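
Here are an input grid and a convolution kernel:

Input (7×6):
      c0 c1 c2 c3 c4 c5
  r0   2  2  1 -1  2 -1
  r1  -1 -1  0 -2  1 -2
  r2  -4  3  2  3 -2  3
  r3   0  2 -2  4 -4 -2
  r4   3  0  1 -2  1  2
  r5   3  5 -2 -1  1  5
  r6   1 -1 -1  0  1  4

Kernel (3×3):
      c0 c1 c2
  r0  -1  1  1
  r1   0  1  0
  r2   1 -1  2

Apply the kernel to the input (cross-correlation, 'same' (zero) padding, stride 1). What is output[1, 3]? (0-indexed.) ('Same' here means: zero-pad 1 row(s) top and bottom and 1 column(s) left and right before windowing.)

-7

The receptive field on the zero-padded input at this output position is [1 -1 2 / 0 -2 1 / 2 3 -2]. Elementwise product with the kernel and sum: 1·-1 + -1·1 + 2·1 + -2·1 + 2·1 + 3·-1 + -2·2.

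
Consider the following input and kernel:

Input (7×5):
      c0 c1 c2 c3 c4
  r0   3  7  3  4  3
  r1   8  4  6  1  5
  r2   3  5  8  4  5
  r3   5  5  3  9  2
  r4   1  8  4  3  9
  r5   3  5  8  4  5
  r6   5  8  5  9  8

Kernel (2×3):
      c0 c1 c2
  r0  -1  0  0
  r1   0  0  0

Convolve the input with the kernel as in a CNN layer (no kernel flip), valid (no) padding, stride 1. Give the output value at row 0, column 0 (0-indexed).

-3

The receptive field on the input at this output position is [3 7 3 / 8 4 6]. Elementwise product with the kernel and sum: 3·-1.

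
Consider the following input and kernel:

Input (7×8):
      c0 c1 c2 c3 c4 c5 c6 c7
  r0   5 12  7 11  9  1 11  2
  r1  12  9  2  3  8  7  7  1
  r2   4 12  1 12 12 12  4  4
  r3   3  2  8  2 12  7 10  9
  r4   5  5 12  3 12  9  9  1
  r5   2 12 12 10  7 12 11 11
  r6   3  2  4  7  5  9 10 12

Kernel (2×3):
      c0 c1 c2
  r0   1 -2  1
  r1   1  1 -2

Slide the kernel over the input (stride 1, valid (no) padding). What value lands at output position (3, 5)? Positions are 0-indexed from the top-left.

12

The receptive field on the input at this output position is [7 10 9 / 9 9 1]. Elementwise product with the kernel and sum: 7·1 + 10·-2 + 9·1 + 9·1 + 9·1 + 1·-2.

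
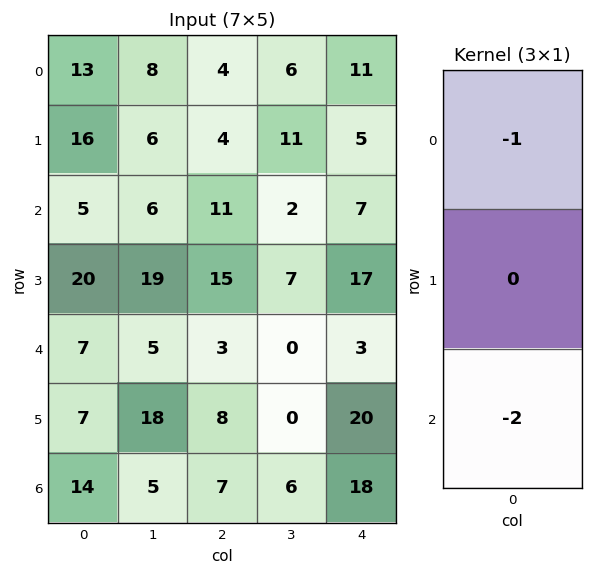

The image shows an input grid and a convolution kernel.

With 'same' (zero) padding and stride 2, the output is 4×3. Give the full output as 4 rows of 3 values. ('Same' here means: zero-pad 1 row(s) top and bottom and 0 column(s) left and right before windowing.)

Output[0,0]: The receptive field on the zero-padded input at this output position is [0 / 13 / 16]. Elementwise product with the kernel and sum: 0·-1 + 16·-2.

-32 -8 -10
-56 -34 -39
-34 -31 -57
-7 -8 -20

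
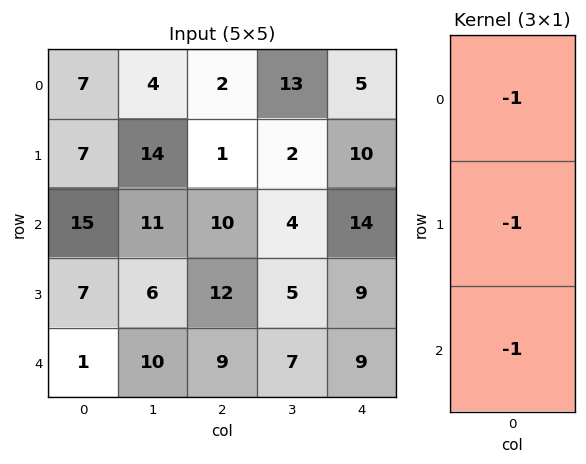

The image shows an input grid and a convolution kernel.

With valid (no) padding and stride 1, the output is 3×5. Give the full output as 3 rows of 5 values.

-29 -29 -13 -19 -29
-29 -31 -23 -11 -33
-23 -27 -31 -16 -32

Output[0,0]: The receptive field on the input at this output position is [7 / 7 / 15]. Elementwise product with the kernel and sum: 7·-1 + 7·-1 + 15·-1.
Output[0,1]: The receptive field on the input at this output position is [4 / 14 / 11]. Elementwise product with the kernel and sum: 4·-1 + 14·-1 + 11·-1.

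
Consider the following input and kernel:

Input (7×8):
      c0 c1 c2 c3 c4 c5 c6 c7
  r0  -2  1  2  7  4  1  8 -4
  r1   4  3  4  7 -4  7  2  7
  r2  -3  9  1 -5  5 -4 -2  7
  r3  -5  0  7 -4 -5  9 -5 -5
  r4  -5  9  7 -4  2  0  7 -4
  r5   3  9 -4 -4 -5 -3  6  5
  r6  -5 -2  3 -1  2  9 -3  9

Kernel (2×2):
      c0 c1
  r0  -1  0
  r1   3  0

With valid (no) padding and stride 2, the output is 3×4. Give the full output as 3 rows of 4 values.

14 10 -16 -2
-12 20 -20 -13
14 -19 -17 11

Output[0,0]: The receptive field on the input at this output position is [-2 1 / 4 3]. Elementwise product with the kernel and sum: -2·-1 + 4·3.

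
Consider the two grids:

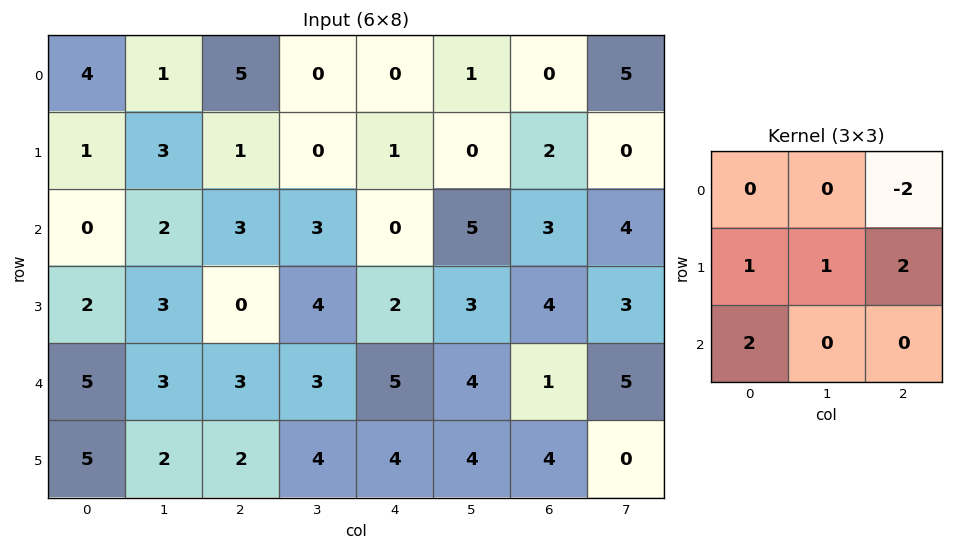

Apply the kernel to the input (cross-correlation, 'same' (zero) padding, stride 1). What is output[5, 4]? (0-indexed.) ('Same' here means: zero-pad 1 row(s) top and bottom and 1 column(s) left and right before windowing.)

8

The receptive field on the zero-padded input at this output position is [3 5 4 / 4 4 4 / 0 0 0]. Elementwise product with the kernel and sum: 4·-2 + 4·1 + 4·1 + 4·2 + 0·2.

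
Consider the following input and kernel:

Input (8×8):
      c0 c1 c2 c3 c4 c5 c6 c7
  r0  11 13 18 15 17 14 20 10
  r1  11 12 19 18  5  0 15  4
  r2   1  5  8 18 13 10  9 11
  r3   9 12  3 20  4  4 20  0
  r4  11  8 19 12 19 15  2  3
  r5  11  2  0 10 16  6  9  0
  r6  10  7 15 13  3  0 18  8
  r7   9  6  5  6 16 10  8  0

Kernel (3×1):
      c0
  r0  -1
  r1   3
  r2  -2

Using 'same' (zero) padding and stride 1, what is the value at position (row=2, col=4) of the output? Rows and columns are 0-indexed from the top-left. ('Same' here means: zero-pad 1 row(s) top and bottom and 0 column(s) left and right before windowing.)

The receptive field on the zero-padded input at this output position is [5 / 13 / 4]. Elementwise product with the kernel and sum: 5·-1 + 13·3 + 4·-2.

26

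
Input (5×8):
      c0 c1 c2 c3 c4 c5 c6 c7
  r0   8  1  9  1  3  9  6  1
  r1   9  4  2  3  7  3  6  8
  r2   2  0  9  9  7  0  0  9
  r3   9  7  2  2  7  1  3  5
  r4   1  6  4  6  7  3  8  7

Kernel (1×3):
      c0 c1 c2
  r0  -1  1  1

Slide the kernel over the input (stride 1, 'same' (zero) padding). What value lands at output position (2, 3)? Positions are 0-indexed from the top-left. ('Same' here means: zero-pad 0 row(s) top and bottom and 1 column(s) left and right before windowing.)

7

The receptive field on the zero-padded input at this output position is [9 9 7]. Elementwise product with the kernel and sum: 9·-1 + 9·1 + 7·1.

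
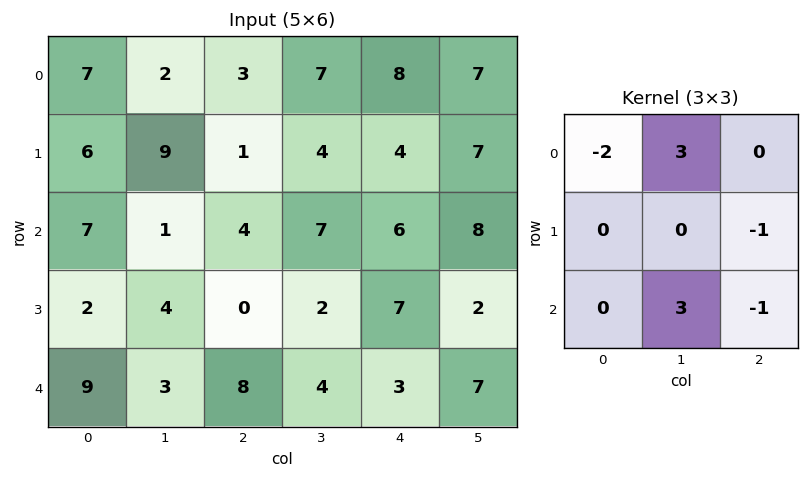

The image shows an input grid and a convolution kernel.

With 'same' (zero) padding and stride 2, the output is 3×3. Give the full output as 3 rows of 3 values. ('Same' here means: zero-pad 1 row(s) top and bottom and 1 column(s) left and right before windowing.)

7 -8 -2
19 -24 15
3 -12 10

Output[0,0]: The receptive field on the zero-padded input at this output position is [0 0 0 / 0 7 2 / 0 6 9]. Elementwise product with the kernel and sum: 0·-2 + 0·3 + 2·-1 + 6·3 + 9·-1.
Output[0,1]: The receptive field on the zero-padded input at this output position is [0 0 0 / 2 3 7 / 9 1 4]. Elementwise product with the kernel and sum: 0·-2 + 0·3 + 7·-1 + 1·3 + 4·-1.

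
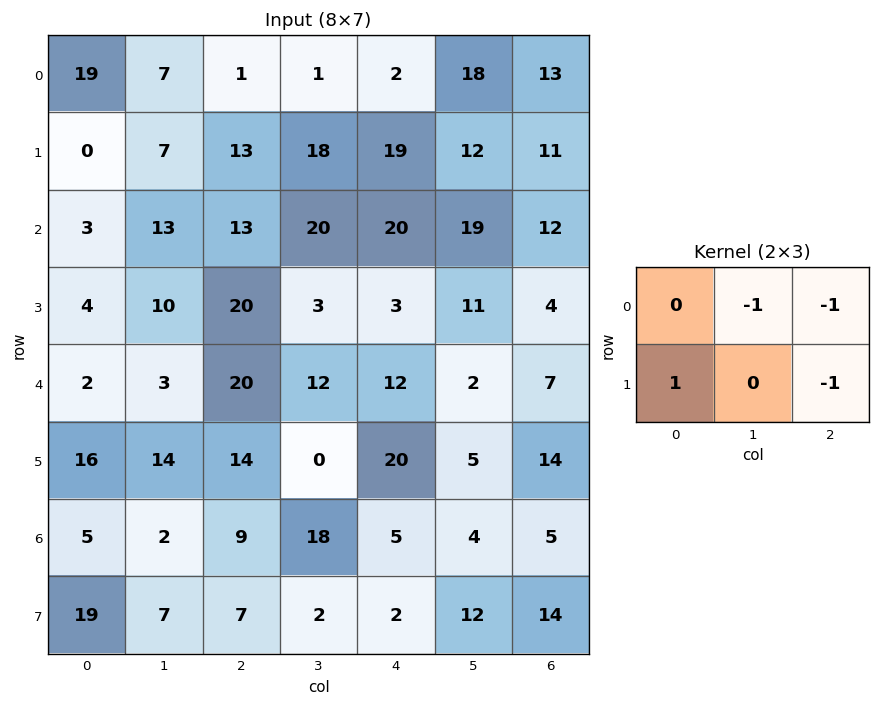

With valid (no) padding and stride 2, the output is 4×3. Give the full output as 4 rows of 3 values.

Output[0,0]: The receptive field on the input at this output position is [19 7 1 / 0 7 13]. Elementwise product with the kernel and sum: 7·-1 + 1·-1 + 0·1 + 13·-1.

-21 -9 -23
-42 -23 -32
-21 -30 -3
1 -18 -21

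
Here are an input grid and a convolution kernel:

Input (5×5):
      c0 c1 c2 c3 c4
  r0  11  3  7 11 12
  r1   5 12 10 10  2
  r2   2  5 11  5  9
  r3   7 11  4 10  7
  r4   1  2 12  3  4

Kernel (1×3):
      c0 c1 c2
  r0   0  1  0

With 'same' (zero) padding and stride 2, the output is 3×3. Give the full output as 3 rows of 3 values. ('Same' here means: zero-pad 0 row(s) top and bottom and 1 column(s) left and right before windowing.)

Output[0,0]: The receptive field on the zero-padded input at this output position is [0 11 3]. Elementwise product with the kernel and sum: 11·1.

11 7 12
2 11 9
1 12 4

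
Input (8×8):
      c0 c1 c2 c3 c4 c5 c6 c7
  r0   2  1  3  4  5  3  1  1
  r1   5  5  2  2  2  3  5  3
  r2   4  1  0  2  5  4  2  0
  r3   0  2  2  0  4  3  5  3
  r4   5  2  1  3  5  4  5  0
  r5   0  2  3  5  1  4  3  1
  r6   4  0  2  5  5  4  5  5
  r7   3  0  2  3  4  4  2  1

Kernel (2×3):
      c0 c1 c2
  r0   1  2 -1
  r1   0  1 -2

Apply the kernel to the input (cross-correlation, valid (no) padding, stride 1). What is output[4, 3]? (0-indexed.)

2

The receptive field on the input at this output position is [3 5 4 / 5 1 4]. Elementwise product with the kernel and sum: 3·1 + 5·2 + 4·-1 + 1·1 + 4·-2.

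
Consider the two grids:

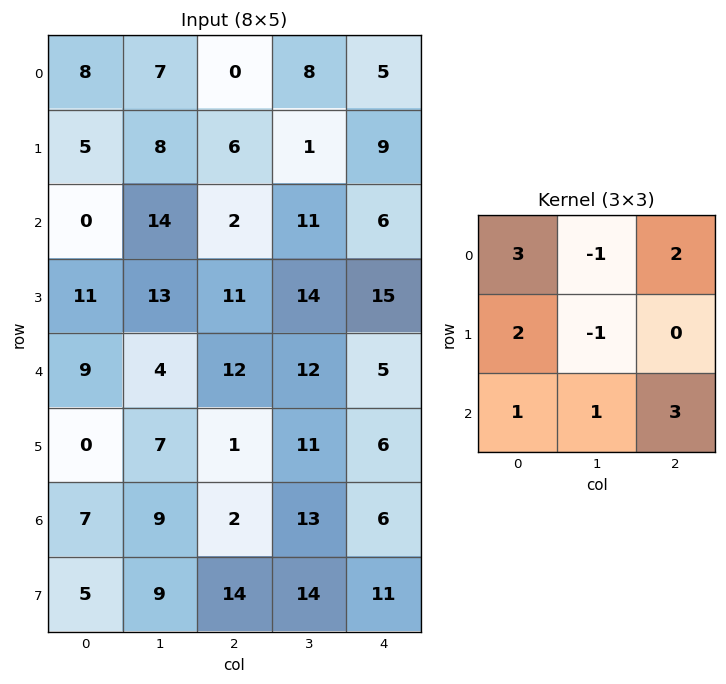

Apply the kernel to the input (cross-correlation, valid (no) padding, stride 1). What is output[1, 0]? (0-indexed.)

62

The receptive field on the input at this output position is [5 8 6 / 0 14 2 / 11 13 11]. Elementwise product with the kernel and sum: 5·3 + 8·-1 + 6·2 + 0·2 + 14·-1 + 11·1 + 13·1 + 11·3.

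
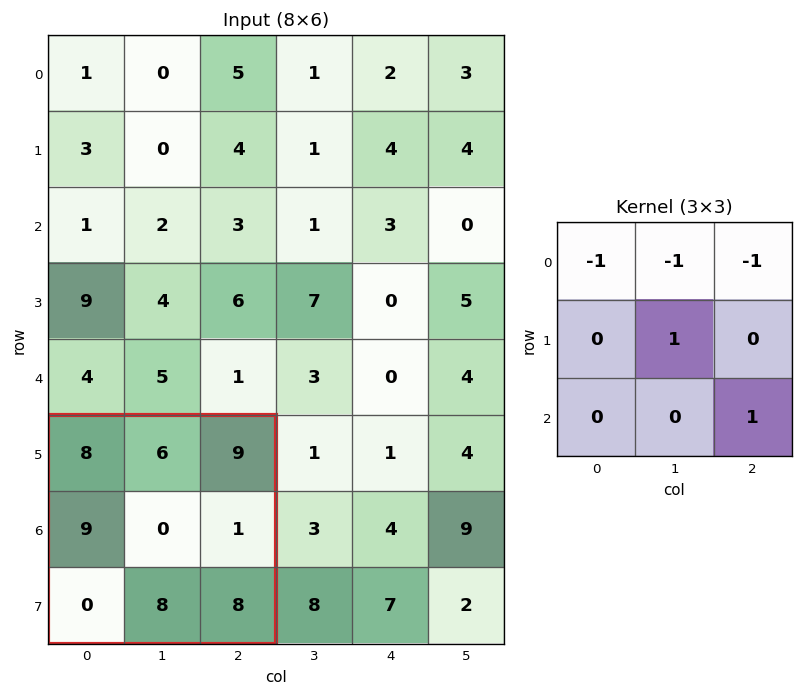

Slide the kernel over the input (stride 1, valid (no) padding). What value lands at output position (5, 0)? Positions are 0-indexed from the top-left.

-15

The receptive field on the input at this output position is [8 6 9 / 9 0 1 / 0 8 8]. Elementwise product with the kernel and sum: 8·-1 + 6·-1 + 9·-1 + 0·1 + 8·1.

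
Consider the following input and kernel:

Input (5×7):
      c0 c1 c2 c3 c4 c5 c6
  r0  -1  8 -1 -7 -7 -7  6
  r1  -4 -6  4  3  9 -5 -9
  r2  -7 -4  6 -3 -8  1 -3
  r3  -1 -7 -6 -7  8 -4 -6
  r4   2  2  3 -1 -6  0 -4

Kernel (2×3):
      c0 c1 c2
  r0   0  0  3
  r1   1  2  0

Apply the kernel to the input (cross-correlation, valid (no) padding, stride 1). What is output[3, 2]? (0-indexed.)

25

The receptive field on the input at this output position is [-6 -7 8 / 3 -1 -6]. Elementwise product with the kernel and sum: 8·3 + 3·1 + -1·2.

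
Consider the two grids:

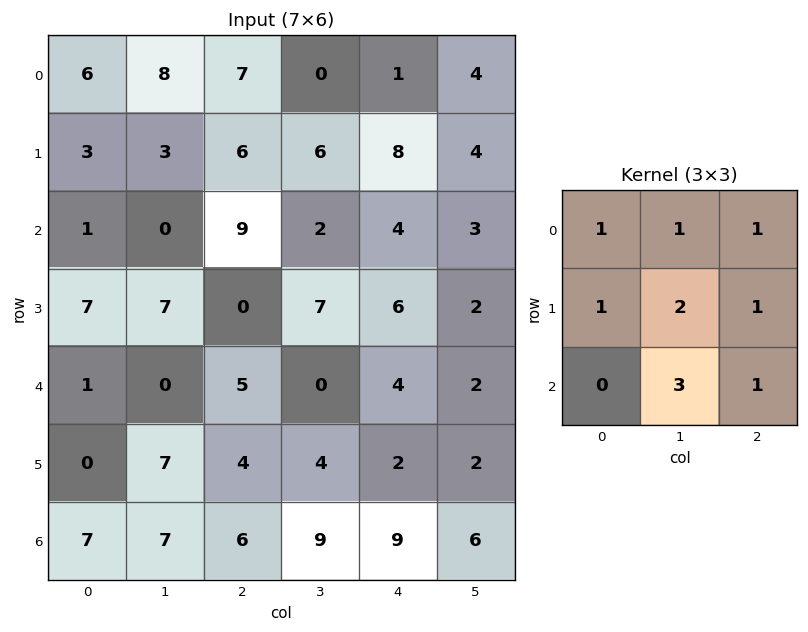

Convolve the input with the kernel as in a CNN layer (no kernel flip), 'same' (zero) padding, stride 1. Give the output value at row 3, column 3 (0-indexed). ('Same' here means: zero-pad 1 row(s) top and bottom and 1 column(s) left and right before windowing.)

39

The receptive field on the zero-padded input at this output position is [9 2 4 / 0 7 6 / 5 0 4]. Elementwise product with the kernel and sum: 9·1 + 2·1 + 4·1 + 0·1 + 7·2 + 6·1 + 0·3 + 4·1.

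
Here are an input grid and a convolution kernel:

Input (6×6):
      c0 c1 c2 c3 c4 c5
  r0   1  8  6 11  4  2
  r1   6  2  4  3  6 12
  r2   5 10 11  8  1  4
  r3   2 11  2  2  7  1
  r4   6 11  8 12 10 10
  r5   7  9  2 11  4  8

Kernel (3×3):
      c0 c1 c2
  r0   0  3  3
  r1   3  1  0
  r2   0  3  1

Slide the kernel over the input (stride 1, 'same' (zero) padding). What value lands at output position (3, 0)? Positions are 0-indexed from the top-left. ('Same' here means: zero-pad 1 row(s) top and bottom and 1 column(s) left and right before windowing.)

The receptive field on the zero-padded input at this output position is [0 5 10 / 0 2 11 / 0 6 11]. Elementwise product with the kernel and sum: 5·3 + 10·3 + 0·3 + 2·1 + 6·3 + 11·1.

76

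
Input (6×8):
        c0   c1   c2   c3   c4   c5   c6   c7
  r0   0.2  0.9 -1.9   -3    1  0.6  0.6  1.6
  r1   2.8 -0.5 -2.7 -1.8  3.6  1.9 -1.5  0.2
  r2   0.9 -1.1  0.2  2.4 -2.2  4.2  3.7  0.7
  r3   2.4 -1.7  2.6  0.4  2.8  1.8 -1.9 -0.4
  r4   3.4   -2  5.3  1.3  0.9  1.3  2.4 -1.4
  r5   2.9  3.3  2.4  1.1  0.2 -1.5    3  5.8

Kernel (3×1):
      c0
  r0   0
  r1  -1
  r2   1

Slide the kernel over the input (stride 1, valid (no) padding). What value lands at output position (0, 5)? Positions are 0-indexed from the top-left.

The receptive field on the input at this output position is [0.6 / 1.9 / 4.2]. Elementwise product with the kernel and sum: 1.9·-1 + 4.2·1.

2.3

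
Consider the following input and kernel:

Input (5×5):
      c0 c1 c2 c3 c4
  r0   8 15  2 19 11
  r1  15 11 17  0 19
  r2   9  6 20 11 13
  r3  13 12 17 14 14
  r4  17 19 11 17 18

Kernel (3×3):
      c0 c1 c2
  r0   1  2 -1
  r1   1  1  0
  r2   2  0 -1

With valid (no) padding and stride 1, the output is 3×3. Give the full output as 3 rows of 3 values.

60 29 73
44 81 49
49 85 64

Output[0,0]: The receptive field on the input at this output position is [8 15 2 / 15 11 17 / 9 6 20]. Elementwise product with the kernel and sum: 8·1 + 15·2 + 2·-1 + 15·1 + 11·1 + 9·2 + 20·-1.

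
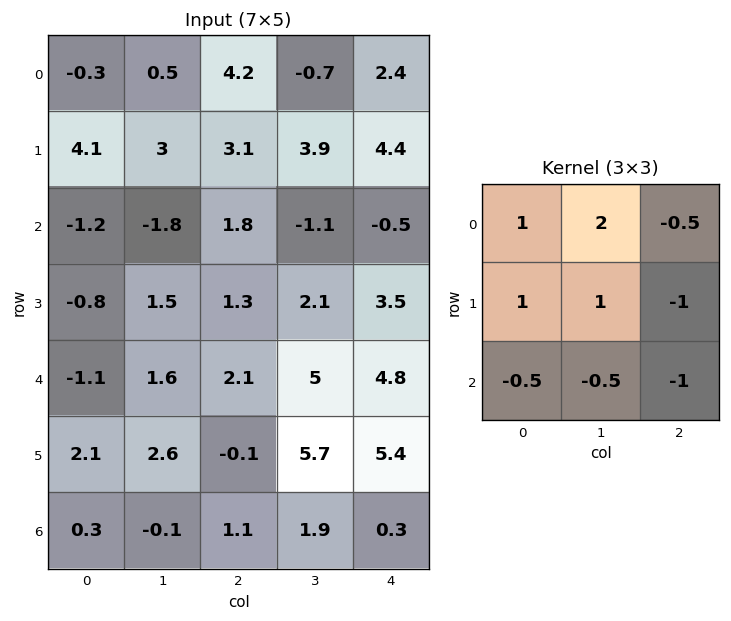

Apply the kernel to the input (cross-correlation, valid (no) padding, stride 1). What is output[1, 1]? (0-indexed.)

4.85

The receptive field on the input at this output position is [3 3.1 3.9 / -1.8 1.8 -1.1 / 1.5 1.3 2.1]. Elementwise product with the kernel and sum: 3·1 + 3.1·2 + 3.9·-0.5 + -1.8·1 + 1.8·1 + -1.1·-1 + 1.5·-0.5 + 1.3·-0.5 + 2.1·-1.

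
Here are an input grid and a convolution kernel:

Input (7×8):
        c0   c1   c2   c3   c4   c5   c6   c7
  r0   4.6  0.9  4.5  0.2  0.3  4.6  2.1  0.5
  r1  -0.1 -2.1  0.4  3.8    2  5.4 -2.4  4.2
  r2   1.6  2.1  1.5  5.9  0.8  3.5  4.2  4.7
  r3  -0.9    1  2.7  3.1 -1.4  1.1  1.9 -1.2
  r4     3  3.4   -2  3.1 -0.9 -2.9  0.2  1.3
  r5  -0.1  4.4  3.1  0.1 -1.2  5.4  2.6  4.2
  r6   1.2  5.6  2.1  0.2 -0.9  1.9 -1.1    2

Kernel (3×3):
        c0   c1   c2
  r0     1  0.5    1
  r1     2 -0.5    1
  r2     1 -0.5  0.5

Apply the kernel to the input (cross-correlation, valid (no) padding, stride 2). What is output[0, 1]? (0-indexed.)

The receptive field on the input at this output position is [4.5 0.2 0.3 / 0.4 3.8 2 / 1.5 5.9 0.8]. Elementwise product with the kernel and sum: 4.5·1 + 0.2·0.5 + 0.3·1 + 0.4·2 + 3.8·-0.5 + 2·1 + 1.5·1 + 5.9·-0.5 + 0.8·0.5.

4.75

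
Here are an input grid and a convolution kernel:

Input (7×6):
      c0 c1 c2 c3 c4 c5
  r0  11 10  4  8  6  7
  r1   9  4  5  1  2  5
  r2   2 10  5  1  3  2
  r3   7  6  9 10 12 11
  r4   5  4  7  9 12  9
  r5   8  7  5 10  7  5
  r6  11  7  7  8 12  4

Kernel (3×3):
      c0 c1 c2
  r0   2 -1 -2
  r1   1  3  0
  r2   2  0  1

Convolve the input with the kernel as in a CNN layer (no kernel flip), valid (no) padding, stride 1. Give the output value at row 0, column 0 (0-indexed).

34

The receptive field on the input at this output position is [11 10 4 / 9 4 5 / 2 10 5]. Elementwise product with the kernel and sum: 11·2 + 10·-1 + 4·-2 + 9·1 + 4·3 + 2·2 + 5·1.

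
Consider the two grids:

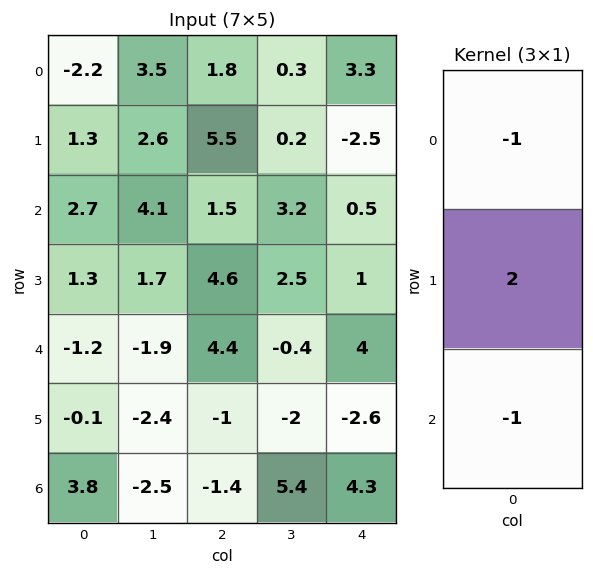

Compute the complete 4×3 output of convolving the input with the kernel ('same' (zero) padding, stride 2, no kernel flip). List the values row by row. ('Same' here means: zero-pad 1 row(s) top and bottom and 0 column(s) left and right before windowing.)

Output[0,0]: The receptive field on the zero-padded input at this output position is [0 / -2.2 / 1.3]. Elementwise product with the kernel and sum: 0·-1 + -2.2·2 + 1.3·-1.

-5.7 -1.9 9.1
2.8 -7.1 2.5
-3.6 5.2 9.6
7.7 -1.8 11.2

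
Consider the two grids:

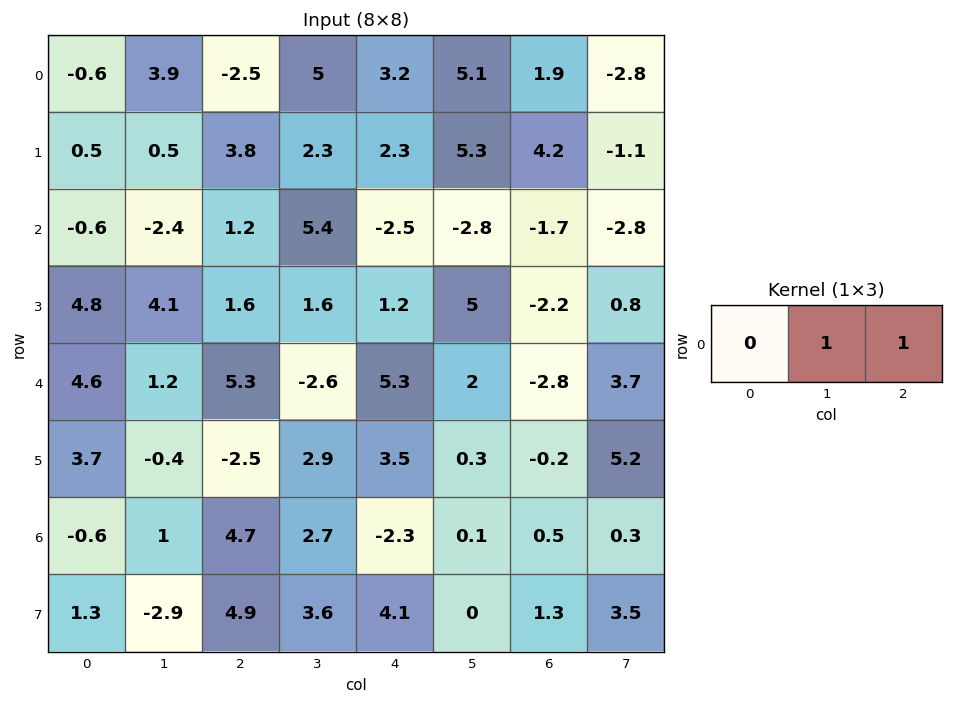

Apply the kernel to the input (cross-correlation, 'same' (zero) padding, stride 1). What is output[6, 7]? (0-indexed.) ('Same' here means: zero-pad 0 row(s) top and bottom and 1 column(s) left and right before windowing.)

0.3

The receptive field on the zero-padded input at this output position is [0.5 0.3 0]. Elementwise product with the kernel and sum: 0.3·1 + 0·1.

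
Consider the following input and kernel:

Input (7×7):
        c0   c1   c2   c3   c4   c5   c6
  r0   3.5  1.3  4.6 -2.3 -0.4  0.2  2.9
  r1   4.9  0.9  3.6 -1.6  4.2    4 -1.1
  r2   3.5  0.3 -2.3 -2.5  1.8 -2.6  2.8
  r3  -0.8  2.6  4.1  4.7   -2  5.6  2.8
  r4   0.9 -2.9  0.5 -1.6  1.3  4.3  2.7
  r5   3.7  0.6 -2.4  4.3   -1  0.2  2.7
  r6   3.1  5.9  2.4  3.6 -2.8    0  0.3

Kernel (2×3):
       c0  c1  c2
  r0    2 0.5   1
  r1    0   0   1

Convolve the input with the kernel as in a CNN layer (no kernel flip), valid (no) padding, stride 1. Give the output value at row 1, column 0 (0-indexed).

11.55

The receptive field on the input at this output position is [4.9 0.9 3.6 / 3.5 0.3 -2.3]. Elementwise product with the kernel and sum: 4.9·2 + 0.9·0.5 + 3.6·1 + -2.3·1.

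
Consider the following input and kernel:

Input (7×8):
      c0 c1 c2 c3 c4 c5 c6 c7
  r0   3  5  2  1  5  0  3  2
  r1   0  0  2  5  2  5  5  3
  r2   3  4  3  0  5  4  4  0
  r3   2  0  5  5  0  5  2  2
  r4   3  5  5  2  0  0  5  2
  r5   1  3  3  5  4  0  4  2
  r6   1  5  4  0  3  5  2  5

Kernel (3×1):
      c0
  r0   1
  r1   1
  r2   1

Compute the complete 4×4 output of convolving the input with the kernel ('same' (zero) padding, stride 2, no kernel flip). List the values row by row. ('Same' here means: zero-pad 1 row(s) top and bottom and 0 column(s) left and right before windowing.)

3 4 7 8
5 10 7 11
6 13 4 11
2 7 7 6

Output[0,0]: The receptive field on the zero-padded input at this output position is [0 / 3 / 0]. Elementwise product with the kernel and sum: 0·1 + 3·1 + 0·1.
Output[0,1]: The receptive field on the zero-padded input at this output position is [0 / 2 / 2]. Elementwise product with the kernel and sum: 0·1 + 2·1 + 2·1.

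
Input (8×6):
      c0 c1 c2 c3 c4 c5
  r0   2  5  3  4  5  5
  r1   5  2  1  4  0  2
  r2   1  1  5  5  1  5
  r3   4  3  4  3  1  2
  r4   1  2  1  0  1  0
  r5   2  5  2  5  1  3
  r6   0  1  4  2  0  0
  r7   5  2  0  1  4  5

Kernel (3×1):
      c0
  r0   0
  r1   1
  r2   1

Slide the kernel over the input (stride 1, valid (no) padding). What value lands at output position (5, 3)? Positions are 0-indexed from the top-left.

The receptive field on the input at this output position is [5 / 2 / 1]. Elementwise product with the kernel and sum: 2·1 + 1·1.

3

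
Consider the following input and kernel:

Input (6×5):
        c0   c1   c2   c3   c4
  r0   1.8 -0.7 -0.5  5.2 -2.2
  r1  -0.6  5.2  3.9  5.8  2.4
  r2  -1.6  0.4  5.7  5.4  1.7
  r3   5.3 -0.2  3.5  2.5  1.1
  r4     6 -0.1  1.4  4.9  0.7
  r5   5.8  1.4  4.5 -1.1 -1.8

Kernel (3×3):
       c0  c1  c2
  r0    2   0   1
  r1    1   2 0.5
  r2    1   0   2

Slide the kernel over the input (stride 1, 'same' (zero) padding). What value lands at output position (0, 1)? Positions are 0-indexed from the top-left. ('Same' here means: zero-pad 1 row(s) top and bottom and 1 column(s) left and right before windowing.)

The receptive field on the zero-padded input at this output position is [0 0 0 / 1.8 -0.7 -0.5 / -0.6 5.2 3.9]. Elementwise product with the kernel and sum: 0·2 + 0·1 + 1.8·1 + -0.7·2 + -0.5·0.5 + -0.6·1 + 3.9·2.

7.35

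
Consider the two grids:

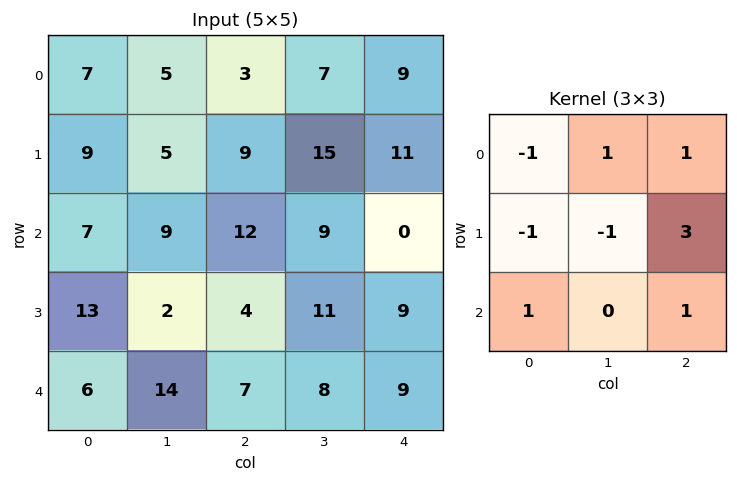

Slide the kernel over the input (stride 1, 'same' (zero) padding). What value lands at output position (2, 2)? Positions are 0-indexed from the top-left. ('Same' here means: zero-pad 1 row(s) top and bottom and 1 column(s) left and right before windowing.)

The receptive field on the zero-padded input at this output position is [5 9 15 / 9 12 9 / 2 4 11]. Elementwise product with the kernel and sum: 5·-1 + 9·1 + 15·1 + 9·-1 + 12·-1 + 9·3 + 2·1 + 11·1.

38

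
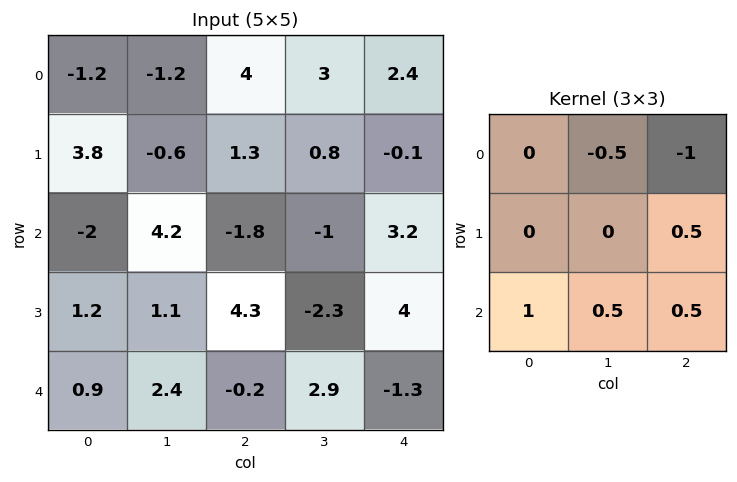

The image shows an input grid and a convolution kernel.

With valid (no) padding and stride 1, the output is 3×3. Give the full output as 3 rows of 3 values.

Output[0,0]: The receptive field on the input at this output position is [-1.2 -1.2 4 / 3.8 -0.6 1.3 / -2 4.2 -1.8]. Elementwise product with the kernel and sum: -1.2·-0.5 + 4·-1 + 1.3·0.5 + -2·1 + 4.2·0.5 + -1.8·0.5.

-3.55 -1.8 -4.65
2 0.15 6.45
3.85 4.5 -0.1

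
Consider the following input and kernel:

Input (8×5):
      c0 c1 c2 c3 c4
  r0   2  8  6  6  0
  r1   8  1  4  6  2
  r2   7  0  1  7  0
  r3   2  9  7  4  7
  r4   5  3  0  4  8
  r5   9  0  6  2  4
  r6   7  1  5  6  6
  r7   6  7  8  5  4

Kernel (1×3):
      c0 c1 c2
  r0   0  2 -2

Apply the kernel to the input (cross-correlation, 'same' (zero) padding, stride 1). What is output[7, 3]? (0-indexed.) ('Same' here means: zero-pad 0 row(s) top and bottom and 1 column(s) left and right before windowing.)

2

The receptive field on the zero-padded input at this output position is [8 5 4]. Elementwise product with the kernel and sum: 5·2 + 4·-2.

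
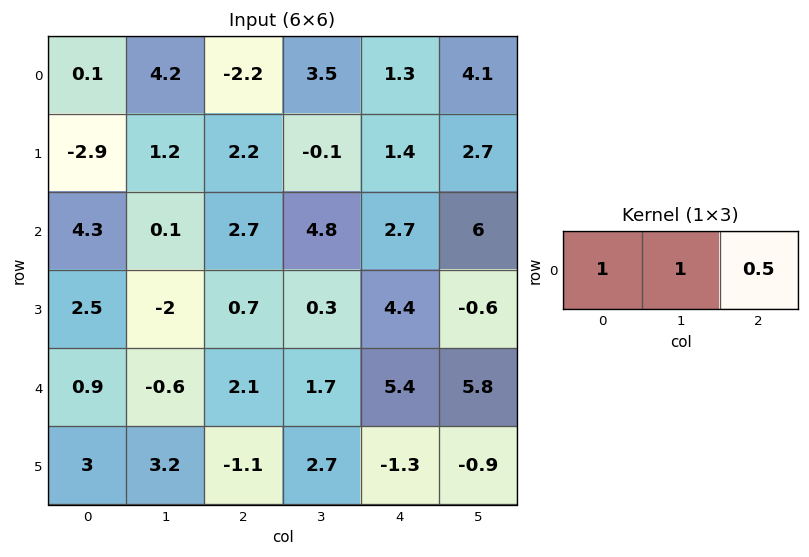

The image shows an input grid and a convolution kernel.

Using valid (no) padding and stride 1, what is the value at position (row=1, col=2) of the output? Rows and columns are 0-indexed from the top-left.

2.8

The receptive field on the input at this output position is [2.2 -0.1 1.4]. Elementwise product with the kernel and sum: 2.2·1 + -0.1·1 + 1.4·0.5.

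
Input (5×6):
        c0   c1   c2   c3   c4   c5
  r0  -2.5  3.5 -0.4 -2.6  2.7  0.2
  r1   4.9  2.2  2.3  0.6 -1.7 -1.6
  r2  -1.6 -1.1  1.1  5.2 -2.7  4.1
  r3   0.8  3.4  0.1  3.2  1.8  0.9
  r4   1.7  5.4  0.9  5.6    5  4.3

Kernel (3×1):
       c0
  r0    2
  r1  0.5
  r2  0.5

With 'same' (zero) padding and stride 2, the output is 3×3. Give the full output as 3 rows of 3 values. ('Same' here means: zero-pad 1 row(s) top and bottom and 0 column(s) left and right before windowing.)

1.2 0.95 0.5
9.4 5.2 -3.85
2.45 0.65 6.1

Output[0,0]: The receptive field on the zero-padded input at this output position is [0 / -2.5 / 4.9]. Elementwise product with the kernel and sum: 0·2 + -2.5·0.5 + 4.9·0.5.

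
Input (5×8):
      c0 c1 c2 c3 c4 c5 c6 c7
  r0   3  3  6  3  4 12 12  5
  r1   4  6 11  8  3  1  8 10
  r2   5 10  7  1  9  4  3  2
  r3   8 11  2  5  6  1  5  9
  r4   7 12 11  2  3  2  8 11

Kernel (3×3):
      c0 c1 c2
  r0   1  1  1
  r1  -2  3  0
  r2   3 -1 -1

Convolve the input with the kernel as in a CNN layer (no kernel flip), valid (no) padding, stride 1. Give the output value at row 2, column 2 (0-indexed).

The receptive field on the input at this output position is [7 1 9 / 2 5 6 / 11 2 3]. Elementwise product with the kernel and sum: 7·1 + 1·1 + 9·1 + 2·-2 + 5·3 + 11·3 + 2·-1 + 3·-1.

56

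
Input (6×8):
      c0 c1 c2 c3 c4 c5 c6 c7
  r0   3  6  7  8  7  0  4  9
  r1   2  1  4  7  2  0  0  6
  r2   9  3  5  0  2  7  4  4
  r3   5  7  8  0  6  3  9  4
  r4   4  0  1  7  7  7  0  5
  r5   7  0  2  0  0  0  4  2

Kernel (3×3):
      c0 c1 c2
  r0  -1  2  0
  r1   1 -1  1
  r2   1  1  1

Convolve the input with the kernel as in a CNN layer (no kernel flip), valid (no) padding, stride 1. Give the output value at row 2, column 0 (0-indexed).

The receptive field on the input at this output position is [9 3 5 / 5 7 8 / 4 0 1]. Elementwise product with the kernel and sum: 9·-1 + 3·2 + 5·1 + 7·-1 + 8·1 + 4·1 + 0·1 + 1·1.

8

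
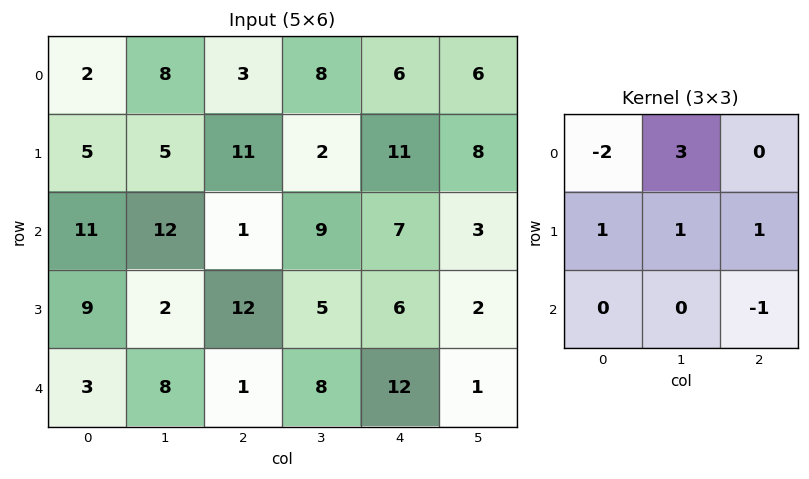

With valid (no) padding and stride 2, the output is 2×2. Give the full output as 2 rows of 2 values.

Output[0,0]: The receptive field on the input at this output position is [2 8 3 / 5 5 11 / 11 12 1]. Elementwise product with the kernel and sum: 2·-2 + 8·3 + 5·1 + 5·1 + 11·1 + 1·-1.

40 35
36 36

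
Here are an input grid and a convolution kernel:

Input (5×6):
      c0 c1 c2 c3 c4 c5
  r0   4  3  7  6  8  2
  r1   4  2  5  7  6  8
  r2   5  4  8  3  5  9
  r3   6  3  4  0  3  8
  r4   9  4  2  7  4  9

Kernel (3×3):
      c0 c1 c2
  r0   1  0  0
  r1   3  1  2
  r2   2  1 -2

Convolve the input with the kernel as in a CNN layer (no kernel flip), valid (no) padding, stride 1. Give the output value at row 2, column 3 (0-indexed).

22

The receptive field on the input at this output position is [3 5 9 / 0 3 8 / 7 4 9]. Elementwise product with the kernel and sum: 3·1 + 0·3 + 3·1 + 8·2 + 7·2 + 4·1 + 9·-2.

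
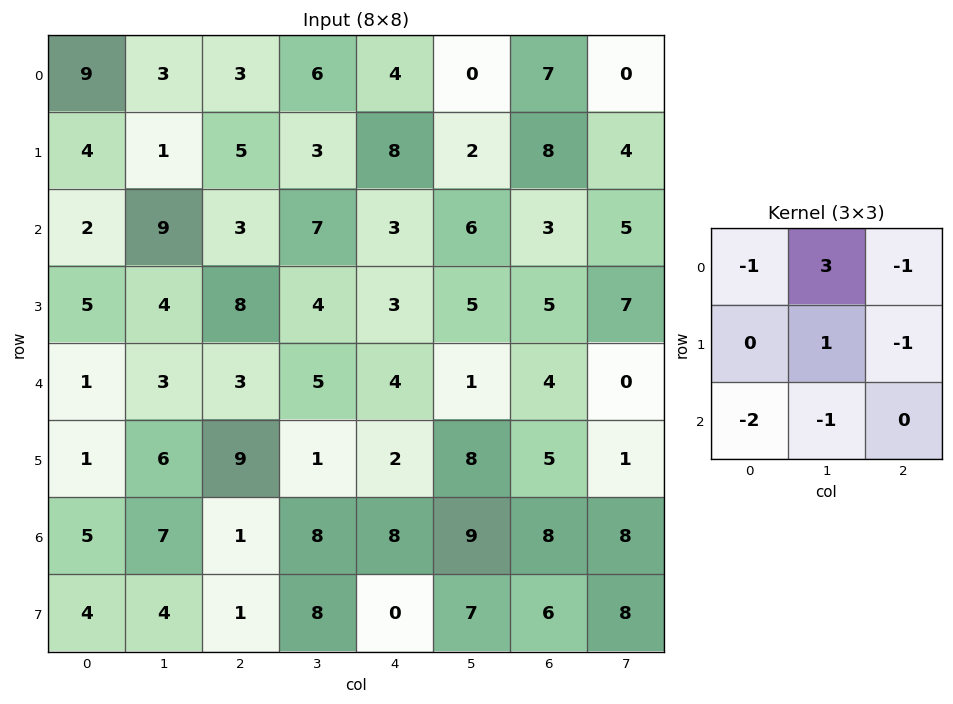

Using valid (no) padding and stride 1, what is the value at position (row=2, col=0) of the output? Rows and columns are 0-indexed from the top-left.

The receptive field on the input at this output position is [2 9 3 / 5 4 8 / 1 3 3]. Elementwise product with the kernel and sum: 2·-1 + 9·3 + 3·-1 + 4·1 + 8·-1 + 1·-2 + 3·-1.

13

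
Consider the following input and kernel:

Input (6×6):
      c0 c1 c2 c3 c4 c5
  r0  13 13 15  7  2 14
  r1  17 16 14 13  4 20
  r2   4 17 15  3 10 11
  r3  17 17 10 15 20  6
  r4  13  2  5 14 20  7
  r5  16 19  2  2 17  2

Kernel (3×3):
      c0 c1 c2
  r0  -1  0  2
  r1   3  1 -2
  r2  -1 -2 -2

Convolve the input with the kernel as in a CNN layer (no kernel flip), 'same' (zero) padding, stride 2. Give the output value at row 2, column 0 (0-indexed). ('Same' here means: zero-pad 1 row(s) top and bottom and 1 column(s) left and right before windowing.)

The receptive field on the zero-padded input at this output position is [0 17 17 / 0 13 2 / 0 16 19]. Elementwise product with the kernel and sum: 0·-1 + 17·2 + 0·3 + 13·1 + 2·-2 + 0·-1 + 16·-2 + 19·-2.

-27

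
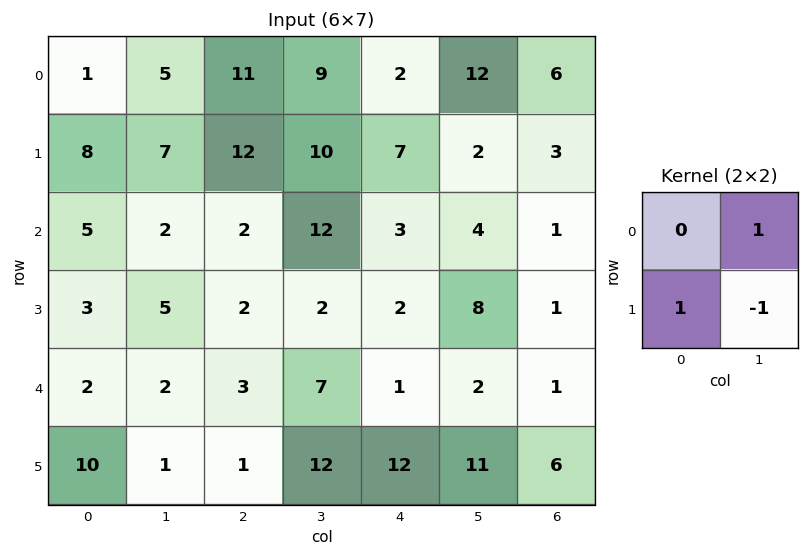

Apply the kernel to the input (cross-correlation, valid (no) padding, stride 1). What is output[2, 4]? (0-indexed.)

The receptive field on the input at this output position is [3 4 / 2 8]. Elementwise product with the kernel and sum: 4·1 + 2·1 + 8·-1.

-2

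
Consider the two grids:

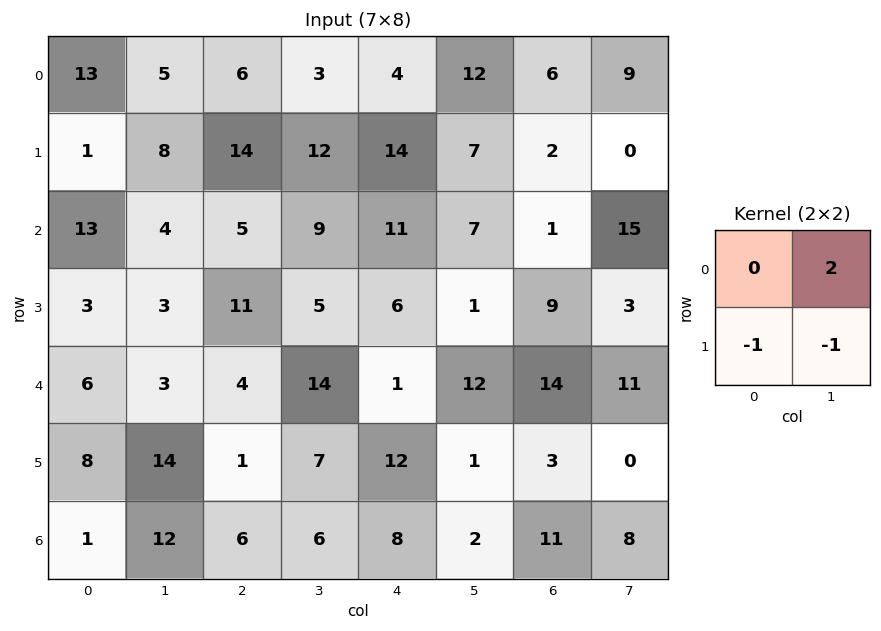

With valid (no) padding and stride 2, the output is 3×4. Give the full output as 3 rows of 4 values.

1 -20 3 16
2 2 7 18
-16 20 11 19

Output[0,0]: The receptive field on the input at this output position is [13 5 / 1 8]. Elementwise product with the kernel and sum: 5·2 + 1·-1 + 8·-1.
Output[0,1]: The receptive field on the input at this output position is [6 3 / 14 12]. Elementwise product with the kernel and sum: 3·2 + 14·-1 + 12·-1.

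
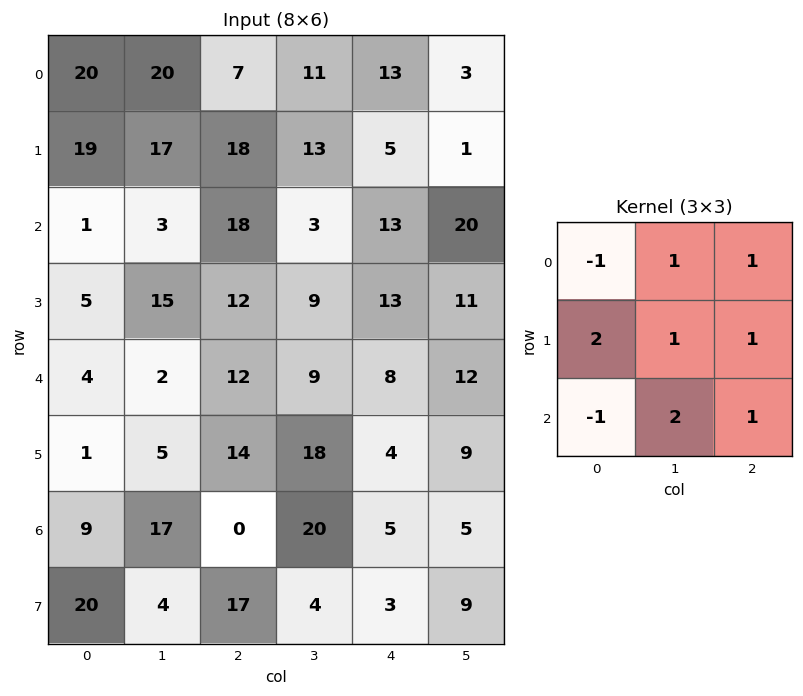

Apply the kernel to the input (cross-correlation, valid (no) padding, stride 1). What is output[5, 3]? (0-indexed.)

The receptive field on the input at this output position is [18 4 9 / 20 5 5 / 4 3 9]. Elementwise product with the kernel and sum: 18·-1 + 4·1 + 9·1 + 20·2 + 5·1 + 5·1 + 4·-1 + 3·2 + 9·1.

56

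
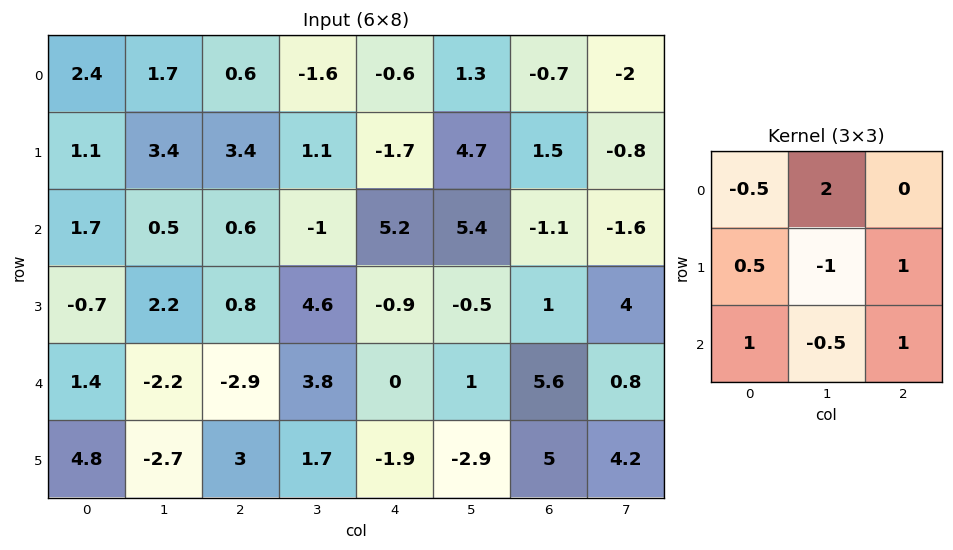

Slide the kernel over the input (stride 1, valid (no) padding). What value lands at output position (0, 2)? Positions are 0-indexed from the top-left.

The receptive field on the input at this output position is [0.6 -1.6 -0.6 / 3.4 1.1 -1.7 / 0.6 -1 5.2]. Elementwise product with the kernel and sum: 0.6·-0.5 + -1.6·2 + 3.4·0.5 + 1.1·-1 + -1.7·1 + 0.6·1 + -1·-0.5 + 5.2·1.

1.7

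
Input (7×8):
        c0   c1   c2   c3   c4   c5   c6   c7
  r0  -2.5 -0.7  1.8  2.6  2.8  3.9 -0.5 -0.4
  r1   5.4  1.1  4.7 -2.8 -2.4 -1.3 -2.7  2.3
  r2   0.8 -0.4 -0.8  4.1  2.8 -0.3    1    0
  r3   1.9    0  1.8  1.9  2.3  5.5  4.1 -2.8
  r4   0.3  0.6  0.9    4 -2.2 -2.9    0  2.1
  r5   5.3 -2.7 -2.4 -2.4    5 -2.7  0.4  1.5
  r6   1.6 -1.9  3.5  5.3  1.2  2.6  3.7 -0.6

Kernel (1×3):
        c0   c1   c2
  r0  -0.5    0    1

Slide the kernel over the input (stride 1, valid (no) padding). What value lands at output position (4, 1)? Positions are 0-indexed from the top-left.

3.7

The receptive field on the input at this output position is [0.6 0.9 4]. Elementwise product with the kernel and sum: 0.6·-0.5 + 4·1.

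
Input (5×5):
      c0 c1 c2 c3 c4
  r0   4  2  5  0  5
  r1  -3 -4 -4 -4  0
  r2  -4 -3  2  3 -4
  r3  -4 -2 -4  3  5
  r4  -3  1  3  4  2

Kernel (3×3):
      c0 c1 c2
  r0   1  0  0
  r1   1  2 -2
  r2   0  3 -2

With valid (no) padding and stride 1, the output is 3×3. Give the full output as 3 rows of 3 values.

-12 -2 10
-15 -27 11
-7 -18 2

Output[0,0]: The receptive field on the input at this output position is [4 2 5 / -3 -4 -4 / -4 -3 2]. Elementwise product with the kernel and sum: 4·1 + -3·1 + -4·2 + -4·-2 + -3·3 + 2·-2.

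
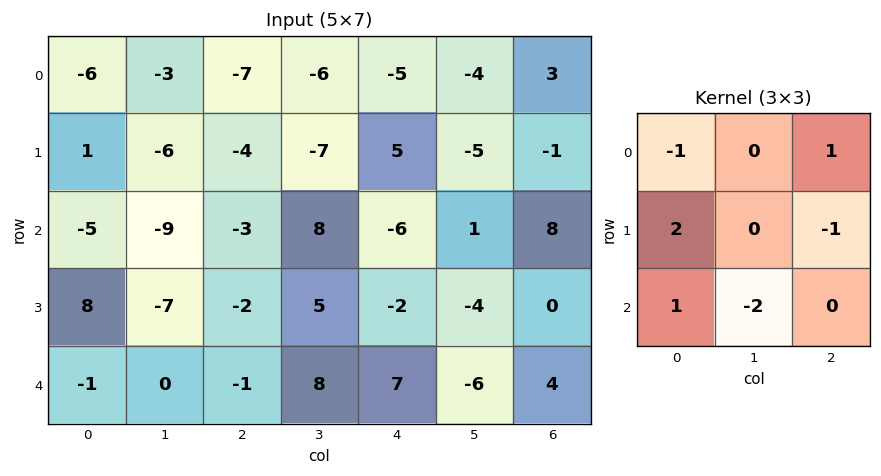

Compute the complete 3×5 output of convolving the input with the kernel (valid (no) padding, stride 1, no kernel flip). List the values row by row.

18 -11 -30 13 11
10 -30 -3 26 -20
19 0 -22 1 29

Output[0,0]: The receptive field on the input at this output position is [-6 -3 -7 / 1 -6 -4 / -5 -9 -3]. Elementwise product with the kernel and sum: -6·-1 + -7·1 + 1·2 + -4·-1 + -5·1 + -9·-2.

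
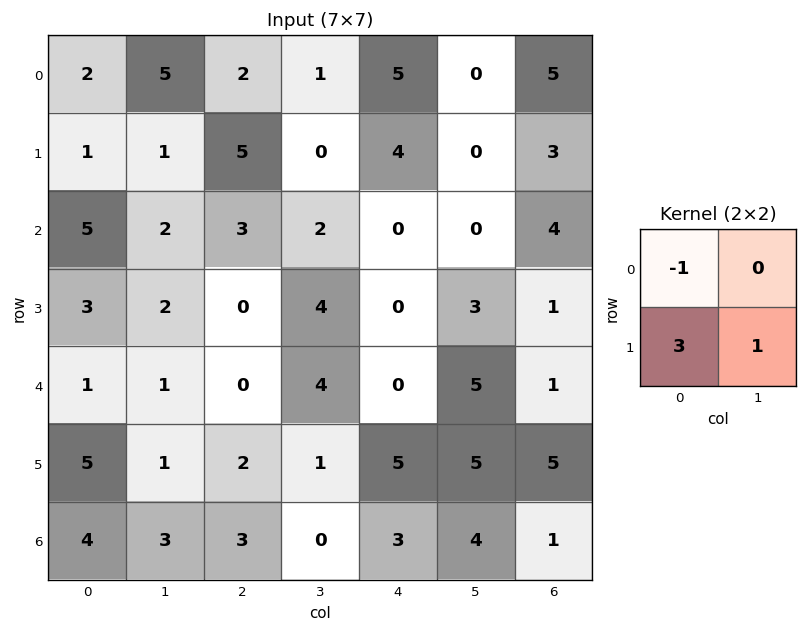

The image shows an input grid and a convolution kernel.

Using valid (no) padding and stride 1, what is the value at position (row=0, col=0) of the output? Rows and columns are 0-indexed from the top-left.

The receptive field on the input at this output position is [2 5 / 1 1]. Elementwise product with the kernel and sum: 2·-1 + 1·3 + 1·1.

2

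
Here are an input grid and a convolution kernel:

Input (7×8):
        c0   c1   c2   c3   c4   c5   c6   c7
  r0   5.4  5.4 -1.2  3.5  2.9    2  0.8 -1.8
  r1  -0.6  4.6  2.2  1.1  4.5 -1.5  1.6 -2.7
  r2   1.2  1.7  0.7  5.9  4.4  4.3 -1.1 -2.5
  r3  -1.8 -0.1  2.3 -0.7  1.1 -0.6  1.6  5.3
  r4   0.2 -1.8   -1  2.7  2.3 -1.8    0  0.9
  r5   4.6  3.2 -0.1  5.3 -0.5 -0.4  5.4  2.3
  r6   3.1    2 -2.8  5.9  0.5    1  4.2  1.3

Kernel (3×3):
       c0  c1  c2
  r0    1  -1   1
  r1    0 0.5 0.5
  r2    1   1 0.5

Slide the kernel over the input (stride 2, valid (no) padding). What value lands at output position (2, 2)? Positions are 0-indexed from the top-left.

The receptive field on the input at this output position is [2.3 -1.8 0 / -0.5 -0.4 5.4 / 0.5 1 4.2]. Elementwise product with the kernel and sum: 2.3·1 + -1.8·-1 + 0·1 + -0.4·0.5 + 5.4·0.5 + 0.5·1 + 1·1 + 4.2·0.5.

10.2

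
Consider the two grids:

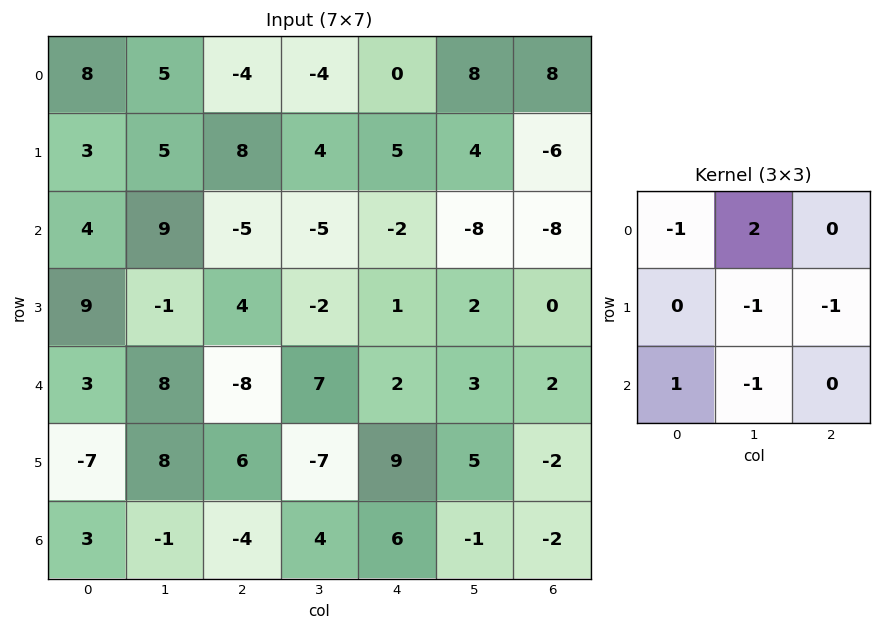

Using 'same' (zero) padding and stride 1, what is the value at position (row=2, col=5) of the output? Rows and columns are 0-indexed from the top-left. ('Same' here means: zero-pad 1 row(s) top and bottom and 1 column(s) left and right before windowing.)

The receptive field on the zero-padded input at this output position is [5 4 -6 / -2 -8 -8 / 1 2 0]. Elementwise product with the kernel and sum: 5·-1 + 4·2 + -8·-1 + -8·-1 + 1·1 + 2·-1.

18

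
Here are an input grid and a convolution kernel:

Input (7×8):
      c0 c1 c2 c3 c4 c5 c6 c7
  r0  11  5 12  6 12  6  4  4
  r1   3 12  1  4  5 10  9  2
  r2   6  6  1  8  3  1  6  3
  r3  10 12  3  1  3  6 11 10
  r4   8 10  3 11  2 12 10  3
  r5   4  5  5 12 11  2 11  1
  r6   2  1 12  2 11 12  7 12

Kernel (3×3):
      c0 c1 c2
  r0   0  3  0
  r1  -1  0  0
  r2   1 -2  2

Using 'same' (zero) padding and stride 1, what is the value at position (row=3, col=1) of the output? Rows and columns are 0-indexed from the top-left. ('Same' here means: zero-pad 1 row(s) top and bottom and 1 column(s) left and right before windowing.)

2

The receptive field on the zero-padded input at this output position is [6 6 1 / 10 12 3 / 8 10 3]. Elementwise product with the kernel and sum: 6·3 + 10·-1 + 8·1 + 10·-2 + 3·2.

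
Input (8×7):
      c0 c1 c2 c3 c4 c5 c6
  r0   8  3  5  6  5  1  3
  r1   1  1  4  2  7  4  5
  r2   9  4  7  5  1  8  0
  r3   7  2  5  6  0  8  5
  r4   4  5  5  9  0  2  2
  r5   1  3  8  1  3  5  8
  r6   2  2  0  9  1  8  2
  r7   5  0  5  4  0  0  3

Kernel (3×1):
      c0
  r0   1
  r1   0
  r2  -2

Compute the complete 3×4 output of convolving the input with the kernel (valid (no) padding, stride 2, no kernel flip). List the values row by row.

-10 -9 3 3
1 -3 1 -4
0 5 -2 -2

Output[0,0]: The receptive field on the input at this output position is [8 / 1 / 9]. Elementwise product with the kernel and sum: 8·1 + 9·-2.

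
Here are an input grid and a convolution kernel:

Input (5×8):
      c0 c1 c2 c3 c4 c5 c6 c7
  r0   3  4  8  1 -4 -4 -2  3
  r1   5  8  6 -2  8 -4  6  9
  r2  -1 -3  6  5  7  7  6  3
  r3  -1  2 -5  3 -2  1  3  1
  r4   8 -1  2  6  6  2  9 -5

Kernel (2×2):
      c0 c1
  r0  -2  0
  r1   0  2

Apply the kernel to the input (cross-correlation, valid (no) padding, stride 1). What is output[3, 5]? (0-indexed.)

16

The receptive field on the input at this output position is [1 3 / 2 9]. Elementwise product with the kernel and sum: 1·-2 + 9·2.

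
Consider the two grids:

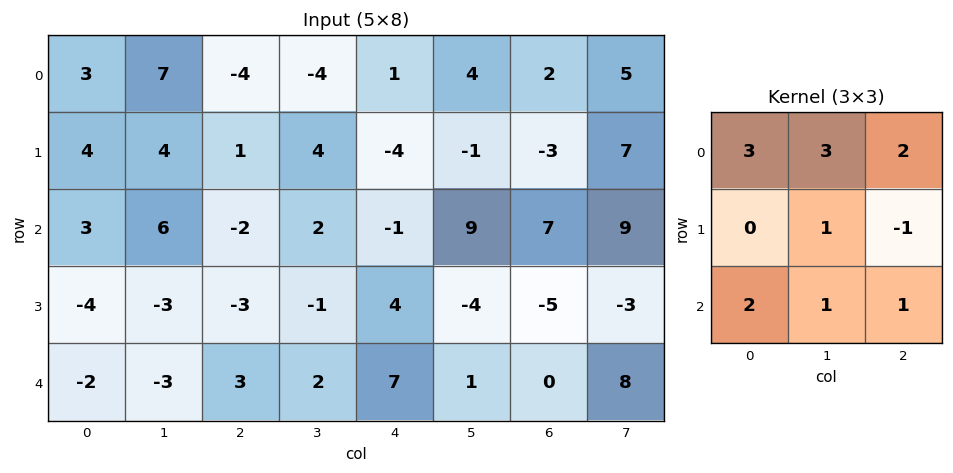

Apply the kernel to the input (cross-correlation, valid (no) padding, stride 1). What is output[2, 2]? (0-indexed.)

The receptive field on the input at this output position is [-2 2 -1 / -3 -1 4 / 3 2 7]. Elementwise product with the kernel and sum: -2·3 + 2·3 + -1·2 + -1·1 + 4·-1 + 3·2 + 2·1 + 7·1.

8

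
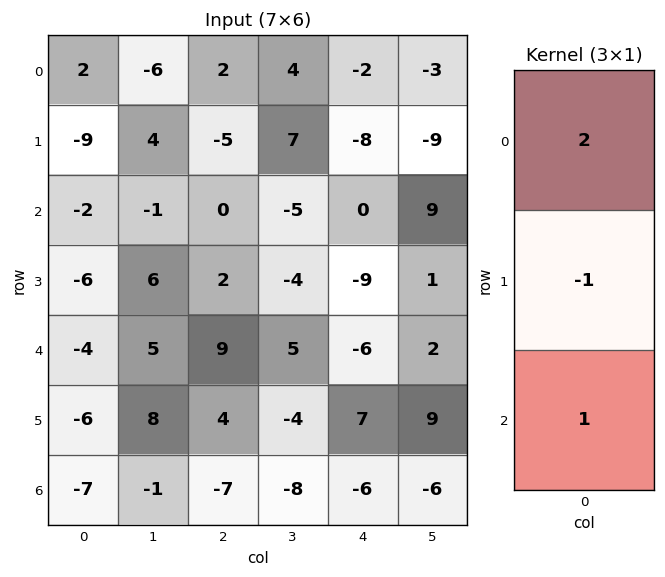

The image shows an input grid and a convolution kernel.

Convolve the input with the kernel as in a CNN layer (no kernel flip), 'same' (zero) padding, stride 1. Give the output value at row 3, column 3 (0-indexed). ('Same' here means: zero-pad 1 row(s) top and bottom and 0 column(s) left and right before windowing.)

The receptive field on the zero-padded input at this output position is [-5 / -4 / 5]. Elementwise product with the kernel and sum: -5·2 + -4·-1 + 5·1.

-1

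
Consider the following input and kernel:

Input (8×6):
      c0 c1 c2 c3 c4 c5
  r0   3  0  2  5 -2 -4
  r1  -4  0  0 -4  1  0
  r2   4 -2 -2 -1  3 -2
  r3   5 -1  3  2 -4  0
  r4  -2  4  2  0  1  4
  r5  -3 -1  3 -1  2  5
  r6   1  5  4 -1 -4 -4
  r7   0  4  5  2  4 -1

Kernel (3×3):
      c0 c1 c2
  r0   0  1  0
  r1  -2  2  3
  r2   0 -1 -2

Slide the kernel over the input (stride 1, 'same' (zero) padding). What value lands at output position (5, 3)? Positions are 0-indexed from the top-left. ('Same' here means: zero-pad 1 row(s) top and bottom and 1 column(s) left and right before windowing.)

The receptive field on the zero-padded input at this output position is [2 0 1 / 3 -1 2 / 4 -1 -4]. Elementwise product with the kernel and sum: 0·1 + 3·-2 + -1·2 + 2·3 + -1·-1 + -4·-2.

7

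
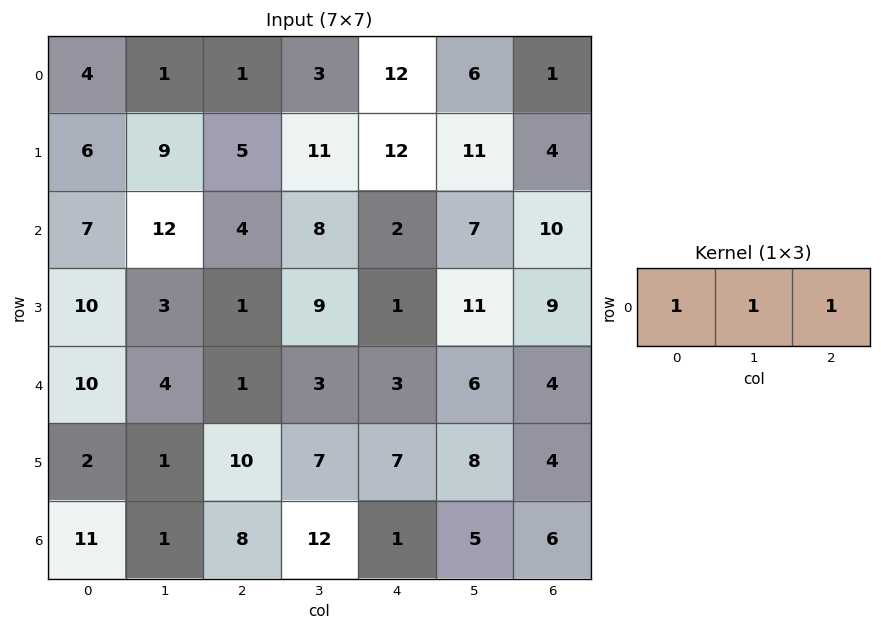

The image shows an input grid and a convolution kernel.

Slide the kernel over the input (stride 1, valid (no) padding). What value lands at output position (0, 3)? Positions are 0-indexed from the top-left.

21

The receptive field on the input at this output position is [3 12 6]. Elementwise product with the kernel and sum: 3·1 + 12·1 + 6·1.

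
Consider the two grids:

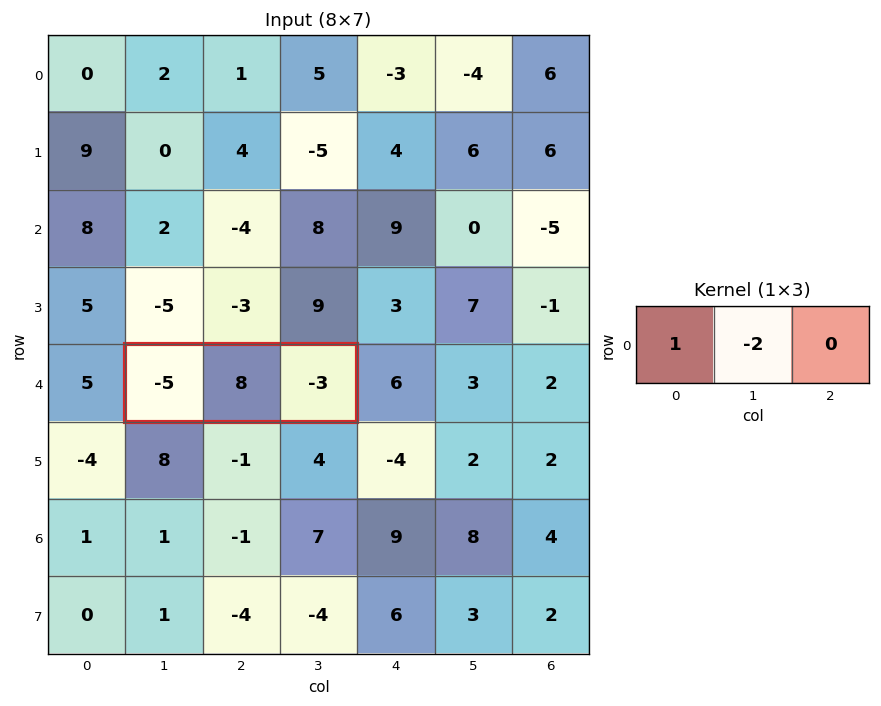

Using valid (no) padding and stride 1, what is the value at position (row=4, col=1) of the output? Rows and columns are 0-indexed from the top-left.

-21

The receptive field on the input at this output position is [-5 8 -3]. Elementwise product with the kernel and sum: -5·1 + 8·-2.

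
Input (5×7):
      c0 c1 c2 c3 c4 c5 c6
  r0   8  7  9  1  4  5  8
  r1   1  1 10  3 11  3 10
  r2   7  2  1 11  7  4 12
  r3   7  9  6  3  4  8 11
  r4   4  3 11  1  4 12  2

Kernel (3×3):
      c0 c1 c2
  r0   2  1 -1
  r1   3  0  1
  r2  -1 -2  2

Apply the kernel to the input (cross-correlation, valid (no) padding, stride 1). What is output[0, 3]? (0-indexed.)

-4

The receptive field on the input at this output position is [1 4 5 / 3 11 3 / 11 7 4]. Elementwise product with the kernel and sum: 1·2 + 4·1 + 5·-1 + 3·3 + 3·1 + 11·-1 + 7·-2 + 4·2.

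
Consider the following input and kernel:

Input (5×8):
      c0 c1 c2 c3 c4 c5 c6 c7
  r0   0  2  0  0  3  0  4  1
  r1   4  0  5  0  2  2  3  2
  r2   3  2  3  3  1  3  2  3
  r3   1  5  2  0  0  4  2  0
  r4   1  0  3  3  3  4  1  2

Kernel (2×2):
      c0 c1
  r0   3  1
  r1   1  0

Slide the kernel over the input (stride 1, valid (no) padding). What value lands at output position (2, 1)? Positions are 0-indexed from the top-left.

The receptive field on the input at this output position is [2 3 / 5 2]. Elementwise product with the kernel and sum: 2·3 + 3·1 + 5·1.

14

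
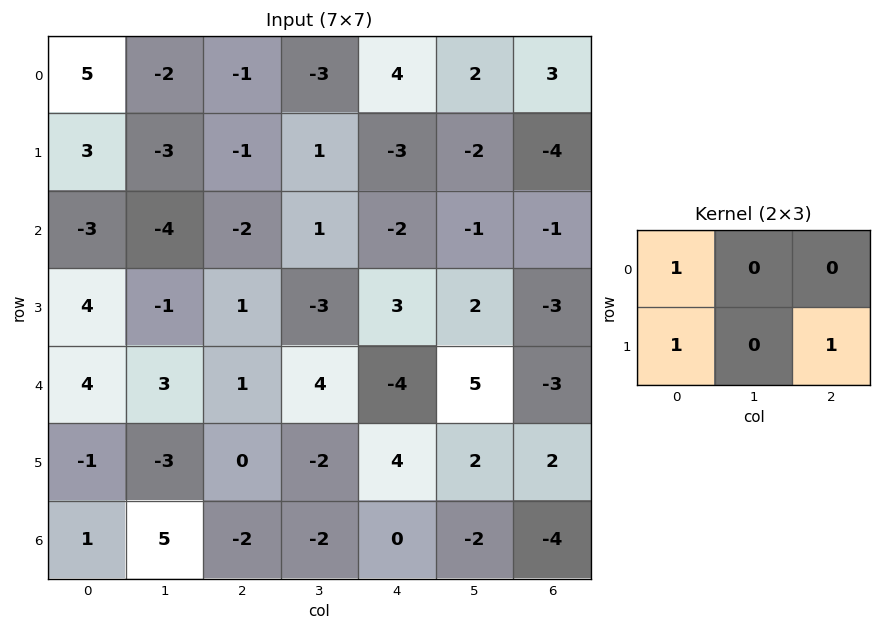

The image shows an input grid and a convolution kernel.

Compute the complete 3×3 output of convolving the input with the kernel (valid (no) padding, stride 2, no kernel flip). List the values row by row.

7 -5 -3
2 2 -2
3 5 2

Output[0,0]: The receptive field on the input at this output position is [5 -2 -1 / 3 -3 -1]. Elementwise product with the kernel and sum: 5·1 + 3·1 + -1·1.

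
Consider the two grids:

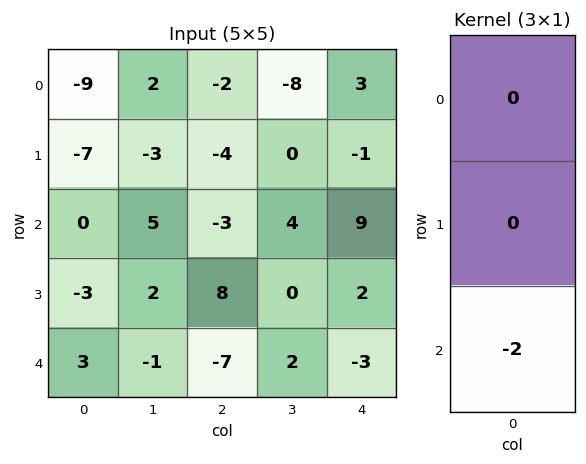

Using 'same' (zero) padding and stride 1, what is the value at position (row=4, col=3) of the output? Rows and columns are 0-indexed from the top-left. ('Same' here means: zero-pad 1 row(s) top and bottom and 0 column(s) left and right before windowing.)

The receptive field on the zero-padded input at this output position is [0 / 2 / 0]. Elementwise product with the kernel and sum: 0·-2.

0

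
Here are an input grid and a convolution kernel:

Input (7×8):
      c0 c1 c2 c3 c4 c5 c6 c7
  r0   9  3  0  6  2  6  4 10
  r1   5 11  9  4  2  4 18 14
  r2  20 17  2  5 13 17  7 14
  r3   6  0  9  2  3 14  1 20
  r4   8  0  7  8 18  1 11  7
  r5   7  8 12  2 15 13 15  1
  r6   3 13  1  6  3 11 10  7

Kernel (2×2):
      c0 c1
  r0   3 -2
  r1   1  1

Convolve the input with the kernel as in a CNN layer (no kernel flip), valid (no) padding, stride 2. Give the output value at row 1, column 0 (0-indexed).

32

The receptive field on the input at this output position is [20 17 / 6 0]. Elementwise product with the kernel and sum: 20·3 + 17·-2 + 6·1 + 0·1.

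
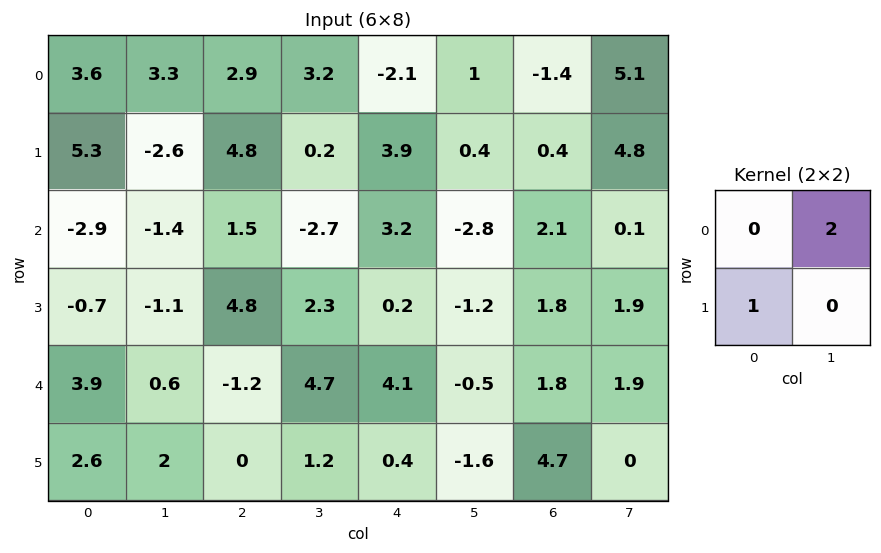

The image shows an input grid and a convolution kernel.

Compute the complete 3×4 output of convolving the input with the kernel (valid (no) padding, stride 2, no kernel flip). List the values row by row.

11.9 11.2 5.9 10.6
-3.5 -0.6 -5.4 2
3.8 9.4 -0.6 8.5

Output[0,0]: The receptive field on the input at this output position is [3.6 3.3 / 5.3 -2.6]. Elementwise product with the kernel and sum: 3.3·2 + 5.3·1.
Output[0,1]: The receptive field on the input at this output position is [2.9 3.2 / 4.8 0.2]. Elementwise product with the kernel and sum: 3.2·2 + 4.8·1.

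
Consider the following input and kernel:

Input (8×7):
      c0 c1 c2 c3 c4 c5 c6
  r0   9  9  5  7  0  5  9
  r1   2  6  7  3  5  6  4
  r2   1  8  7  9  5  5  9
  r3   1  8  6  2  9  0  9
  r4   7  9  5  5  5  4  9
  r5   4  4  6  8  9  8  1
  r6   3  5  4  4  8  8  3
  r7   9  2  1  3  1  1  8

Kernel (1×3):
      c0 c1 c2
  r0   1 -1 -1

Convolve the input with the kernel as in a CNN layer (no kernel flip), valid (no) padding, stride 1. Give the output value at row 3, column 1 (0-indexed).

The receptive field on the input at this output position is [8 6 2]. Elementwise product with the kernel and sum: 8·1 + 6·-1 + 2·-1.

0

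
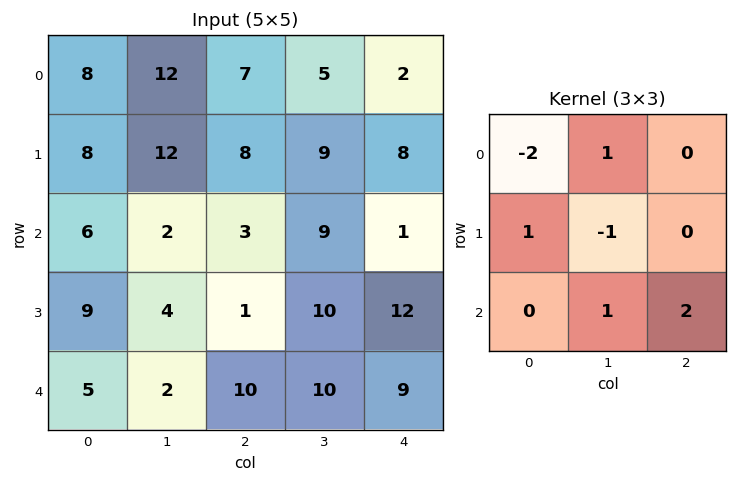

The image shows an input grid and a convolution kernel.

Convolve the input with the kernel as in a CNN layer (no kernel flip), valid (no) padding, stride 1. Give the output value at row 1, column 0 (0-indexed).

6

The receptive field on the input at this output position is [8 12 8 / 6 2 3 / 9 4 1]. Elementwise product with the kernel and sum: 8·-2 + 12·1 + 6·1 + 2·-1 + 4·1 + 1·2.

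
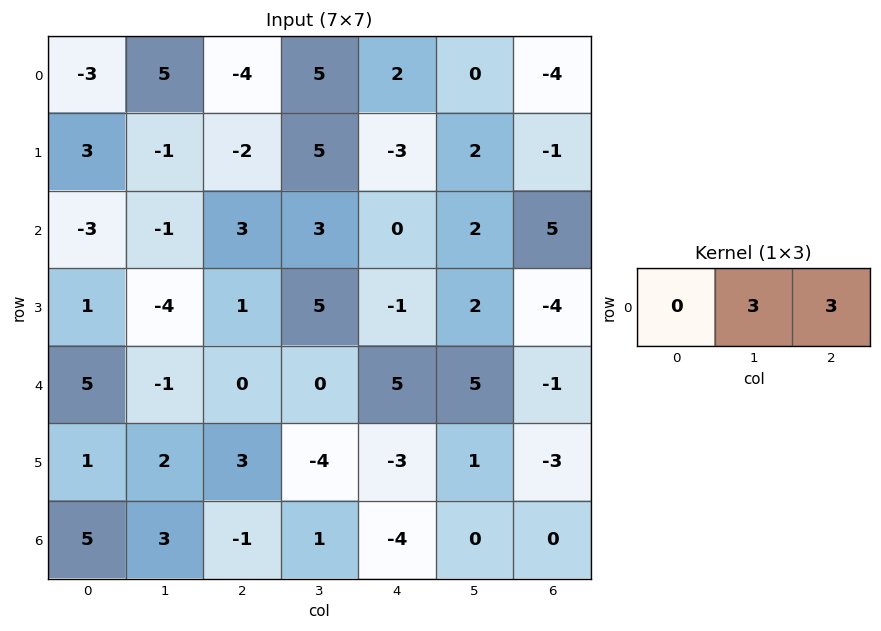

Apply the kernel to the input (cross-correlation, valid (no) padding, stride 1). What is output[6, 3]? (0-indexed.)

The receptive field on the input at this output position is [1 -4 0]. Elementwise product with the kernel and sum: -4·3 + 0·3.

-12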